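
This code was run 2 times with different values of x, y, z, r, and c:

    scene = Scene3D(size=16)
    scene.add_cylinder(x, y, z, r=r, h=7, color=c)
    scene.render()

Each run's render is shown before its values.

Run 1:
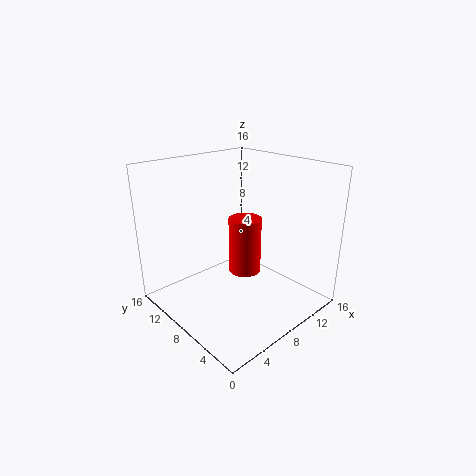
x = 11
y = 10
z = 2
r = 2
c = 'red'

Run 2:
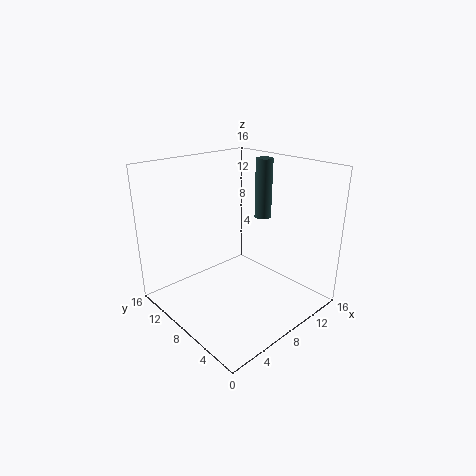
x = 13
y = 9
z = 9
r = 1
c = 'darkslategray'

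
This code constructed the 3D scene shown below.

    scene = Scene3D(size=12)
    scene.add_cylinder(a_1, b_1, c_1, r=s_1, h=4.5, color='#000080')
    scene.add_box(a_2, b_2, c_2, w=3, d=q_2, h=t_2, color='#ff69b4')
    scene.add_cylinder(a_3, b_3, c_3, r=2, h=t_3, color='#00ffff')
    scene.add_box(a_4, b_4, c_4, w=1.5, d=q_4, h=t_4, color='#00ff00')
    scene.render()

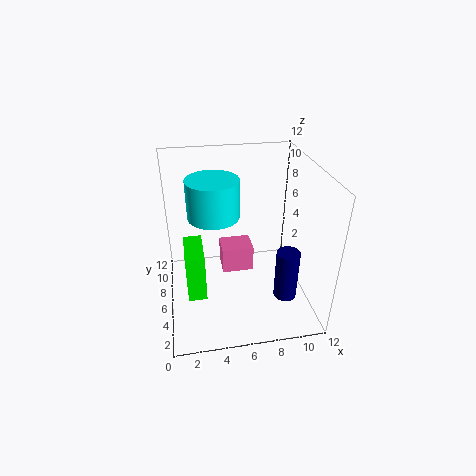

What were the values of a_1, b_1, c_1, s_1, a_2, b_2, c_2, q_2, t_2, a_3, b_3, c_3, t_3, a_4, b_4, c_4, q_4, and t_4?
a_1 = 10; b_1 = 4.5; c_1 = 0.5; s_1 = 1; a_2 = 5; b_2 = 8.5; c_2 = 0.5; q_2 = 2.5; t_2 = 2.5; a_3 = 4; b_3 = 5.5; c_3 = 8.5; t_3 = 3; a_4 = 1.5; b_4 = 3.5; c_4 = 2; q_4 = 3.5; t_4 = 4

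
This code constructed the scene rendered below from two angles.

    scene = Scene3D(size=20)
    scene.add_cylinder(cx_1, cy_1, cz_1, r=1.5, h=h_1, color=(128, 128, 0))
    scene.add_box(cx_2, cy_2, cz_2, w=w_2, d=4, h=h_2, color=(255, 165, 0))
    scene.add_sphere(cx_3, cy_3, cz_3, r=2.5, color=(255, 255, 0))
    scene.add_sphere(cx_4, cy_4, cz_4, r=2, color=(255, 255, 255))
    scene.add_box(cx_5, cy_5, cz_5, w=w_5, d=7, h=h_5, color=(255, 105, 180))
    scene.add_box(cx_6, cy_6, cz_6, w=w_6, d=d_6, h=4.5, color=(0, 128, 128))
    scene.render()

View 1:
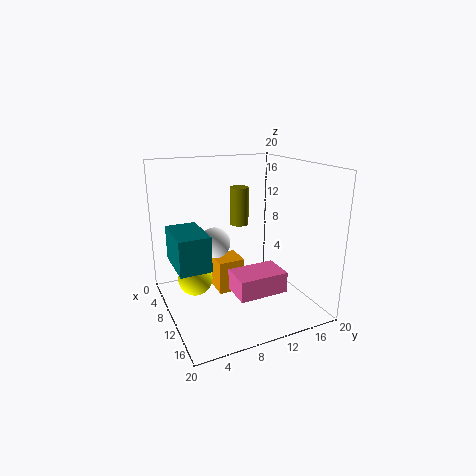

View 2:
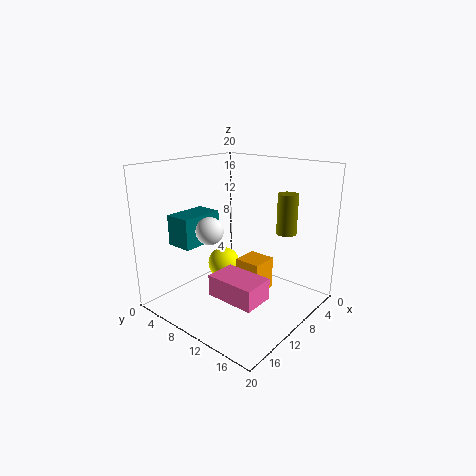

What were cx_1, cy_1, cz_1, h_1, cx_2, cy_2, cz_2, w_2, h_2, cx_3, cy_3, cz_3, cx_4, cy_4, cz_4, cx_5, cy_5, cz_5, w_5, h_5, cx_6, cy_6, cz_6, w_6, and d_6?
cx_1 = 3; cy_1 = 13.5; cz_1 = 9.5; h_1 = 6; cx_2 = 4; cy_2 = 8; cz_2 = 0.5; w_2 = 4; h_2 = 5; cx_3 = 7; cy_3 = 4.5; cz_3 = 3.5; cx_4 = 11.5; cy_4 = 6; cz_4 = 10.5; cx_5 = 10; cy_5 = 8.5; cz_5 = 2.5; w_5 = 4.5; h_5 = 3; cx_6 = 8; cy_6 = 0.5; cz_6 = 8; w_6 = 6.5; d_6 = 4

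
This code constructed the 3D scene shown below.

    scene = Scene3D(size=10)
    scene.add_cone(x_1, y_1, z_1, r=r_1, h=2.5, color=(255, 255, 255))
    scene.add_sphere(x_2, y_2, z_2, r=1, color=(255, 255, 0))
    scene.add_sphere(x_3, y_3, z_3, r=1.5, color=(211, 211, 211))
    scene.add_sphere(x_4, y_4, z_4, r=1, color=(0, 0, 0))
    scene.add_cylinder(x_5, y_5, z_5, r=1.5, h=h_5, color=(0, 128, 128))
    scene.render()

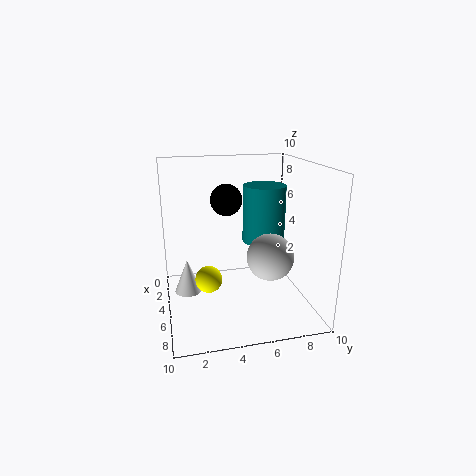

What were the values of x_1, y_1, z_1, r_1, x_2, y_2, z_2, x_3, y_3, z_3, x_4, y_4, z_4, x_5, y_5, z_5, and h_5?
x_1 = 3.5
y_1 = 1.5
z_1 = 0.5
r_1 = 1
x_2 = 4
y_2 = 3
z_2 = 1.5
x_3 = 7.5
y_3 = 6.5
z_3 = 4.5
x_4 = 6
y_4 = 4
z_4 = 8
x_5 = 4.5
y_5 = 7
z_5 = 4.5
h_5 = 4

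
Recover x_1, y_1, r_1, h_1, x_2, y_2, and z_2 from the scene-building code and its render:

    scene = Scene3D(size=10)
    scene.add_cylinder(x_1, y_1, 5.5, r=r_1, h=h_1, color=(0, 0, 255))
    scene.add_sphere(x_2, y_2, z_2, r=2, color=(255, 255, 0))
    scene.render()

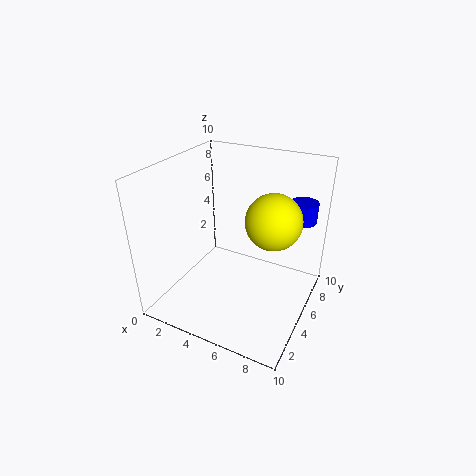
x_1 = 8.5; y_1 = 8.5; r_1 = 1; h_1 = 1.5; x_2 = 7; y_2 = 6.5; z_2 = 6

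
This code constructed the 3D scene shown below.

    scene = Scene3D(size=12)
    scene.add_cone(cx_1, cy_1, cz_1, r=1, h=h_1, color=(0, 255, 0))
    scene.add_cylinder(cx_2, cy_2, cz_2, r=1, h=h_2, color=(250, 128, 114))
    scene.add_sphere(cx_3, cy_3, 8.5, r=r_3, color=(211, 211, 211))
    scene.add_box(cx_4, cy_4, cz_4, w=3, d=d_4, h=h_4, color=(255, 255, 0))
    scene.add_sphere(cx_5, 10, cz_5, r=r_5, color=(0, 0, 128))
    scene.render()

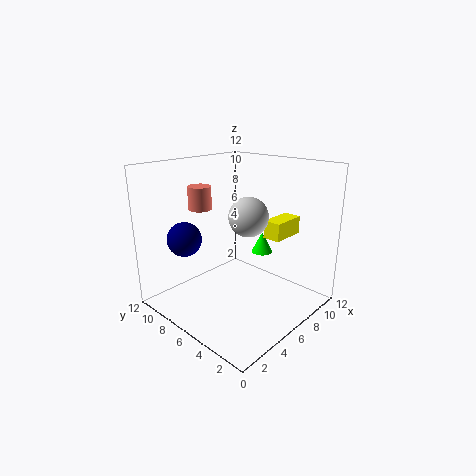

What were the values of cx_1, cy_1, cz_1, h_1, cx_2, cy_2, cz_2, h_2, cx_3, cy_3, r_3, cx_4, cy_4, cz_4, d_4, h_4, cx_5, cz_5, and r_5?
cx_1 = 10.5; cy_1 = 7; cz_1 = 3; h_1 = 2; cx_2 = 5; cy_2 = 9.5; cz_2 = 8; h_2 = 2; cx_3 = 5; cy_3 = 4; r_3 = 1.5; cx_4 = 7.5; cy_4 = 3; cz_4 = 6; d_4 = 1.5; h_4 = 1.5; cx_5 = 3.5; cz_5 = 5.5; r_5 = 1.5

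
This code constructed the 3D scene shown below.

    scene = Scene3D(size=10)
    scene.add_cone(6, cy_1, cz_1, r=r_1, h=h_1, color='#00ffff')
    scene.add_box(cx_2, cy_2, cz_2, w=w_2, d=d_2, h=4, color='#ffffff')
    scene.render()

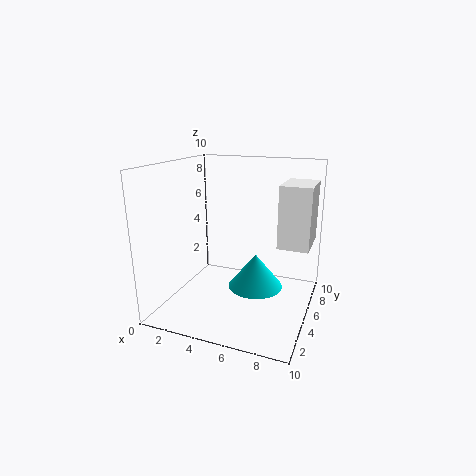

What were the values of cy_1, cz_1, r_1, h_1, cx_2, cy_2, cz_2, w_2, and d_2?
cy_1 = 6
cz_1 = 1
r_1 = 2
h_1 = 2.5
cx_2 = 8
cy_2 = 4
cz_2 = 5
w_2 = 2
d_2 = 3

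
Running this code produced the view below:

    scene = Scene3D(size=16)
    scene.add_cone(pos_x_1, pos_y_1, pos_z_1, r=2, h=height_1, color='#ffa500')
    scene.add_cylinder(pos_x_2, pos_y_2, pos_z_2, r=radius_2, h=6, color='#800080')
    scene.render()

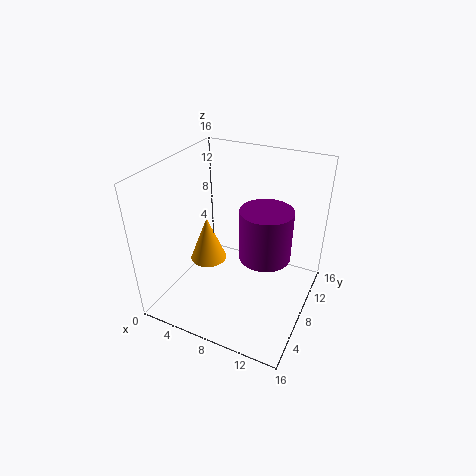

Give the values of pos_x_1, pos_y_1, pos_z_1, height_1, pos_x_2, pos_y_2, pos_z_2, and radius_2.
pos_x_1 = 5, pos_y_1 = 6.5, pos_z_1 = 5.5, height_1 = 5, pos_x_2 = 10.5, pos_y_2 = 10, pos_z_2 = 5, radius_2 = 3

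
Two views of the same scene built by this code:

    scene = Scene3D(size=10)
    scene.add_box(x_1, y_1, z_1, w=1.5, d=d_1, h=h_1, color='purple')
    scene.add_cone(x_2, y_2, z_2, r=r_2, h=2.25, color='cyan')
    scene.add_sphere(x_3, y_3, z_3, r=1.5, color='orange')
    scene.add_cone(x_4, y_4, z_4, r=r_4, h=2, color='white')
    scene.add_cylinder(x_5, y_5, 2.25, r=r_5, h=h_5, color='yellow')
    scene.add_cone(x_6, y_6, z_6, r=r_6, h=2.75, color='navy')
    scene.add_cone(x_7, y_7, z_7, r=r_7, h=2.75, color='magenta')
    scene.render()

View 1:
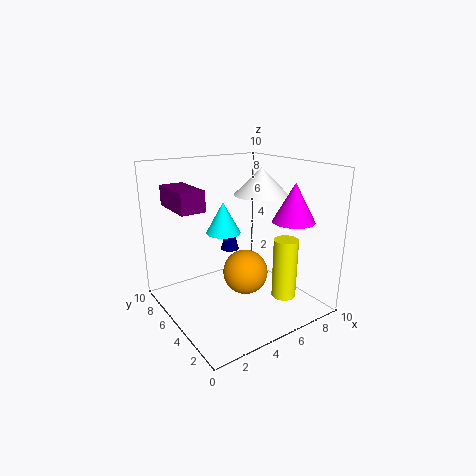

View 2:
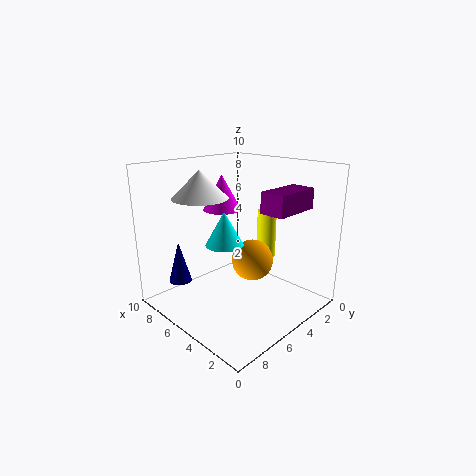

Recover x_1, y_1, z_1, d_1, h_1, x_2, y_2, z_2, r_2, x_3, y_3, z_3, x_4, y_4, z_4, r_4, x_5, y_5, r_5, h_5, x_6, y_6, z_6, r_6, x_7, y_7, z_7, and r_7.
x_1 = 0.25
y_1 = 3.5
z_1 = 7.75
d_1 = 3
h_1 = 1.25
x_2 = 4.75
y_2 = 6.5
z_2 = 5
r_2 = 1.25
x_3 = 4.75
y_3 = 3.75
z_3 = 3
x_4 = 7.75
y_4 = 6
z_4 = 7.5
r_4 = 2
x_5 = 5.75
y_5 = 1
r_5 = 0.75
h_5 = 3.75
x_6 = 6.75
y_6 = 8.75
z_6 = 2.5
r_6 = 0.75
x_7 = 8.5
y_7 = 3.25
z_7 = 6
r_7 = 1.5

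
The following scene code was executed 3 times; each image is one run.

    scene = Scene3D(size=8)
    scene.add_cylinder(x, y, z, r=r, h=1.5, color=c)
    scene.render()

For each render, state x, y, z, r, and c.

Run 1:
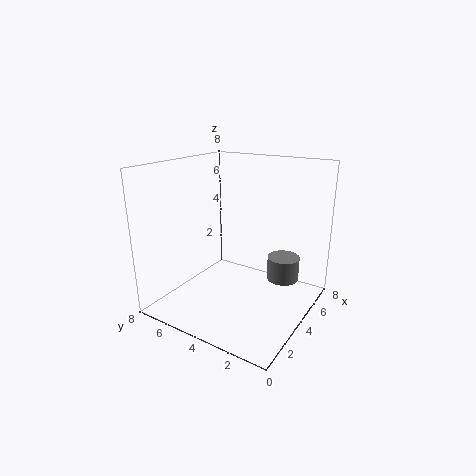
x = 7
y = 2.5
z = 0.5
r = 1
c = 'gray'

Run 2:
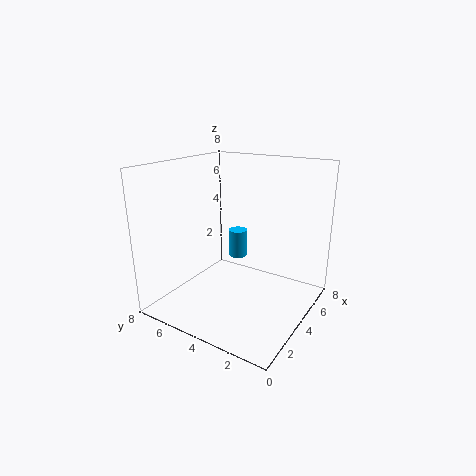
x = 4
y = 4
z = 3
r = 0.5
c = 'deepskyblue'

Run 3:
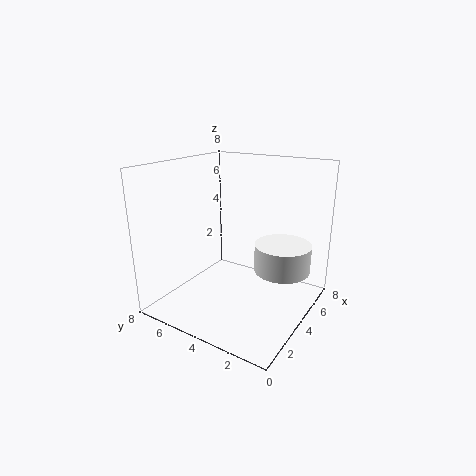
x = 4.5
y = 1.5
z = 2.5
r = 1.5
c = 'white'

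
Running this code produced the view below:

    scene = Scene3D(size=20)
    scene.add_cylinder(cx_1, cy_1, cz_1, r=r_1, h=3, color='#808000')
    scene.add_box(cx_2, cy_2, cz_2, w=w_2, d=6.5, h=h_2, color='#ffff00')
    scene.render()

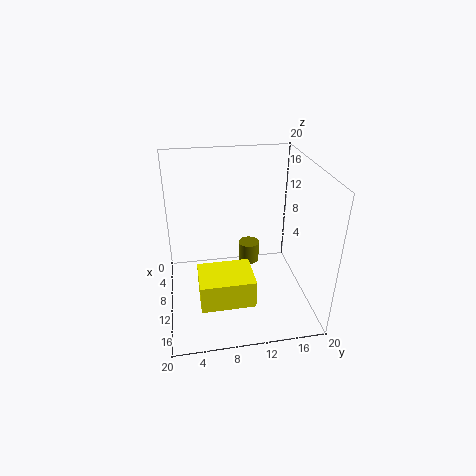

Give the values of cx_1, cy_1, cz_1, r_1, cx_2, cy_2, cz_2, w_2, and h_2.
cx_1 = 8; cy_1 = 12; cz_1 = 5; r_1 = 1.5; cx_2 = 14.5; cy_2 = 4; cz_2 = 6; w_2 = 5; h_2 = 3.5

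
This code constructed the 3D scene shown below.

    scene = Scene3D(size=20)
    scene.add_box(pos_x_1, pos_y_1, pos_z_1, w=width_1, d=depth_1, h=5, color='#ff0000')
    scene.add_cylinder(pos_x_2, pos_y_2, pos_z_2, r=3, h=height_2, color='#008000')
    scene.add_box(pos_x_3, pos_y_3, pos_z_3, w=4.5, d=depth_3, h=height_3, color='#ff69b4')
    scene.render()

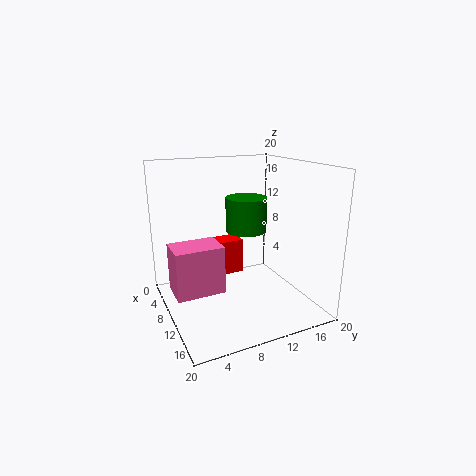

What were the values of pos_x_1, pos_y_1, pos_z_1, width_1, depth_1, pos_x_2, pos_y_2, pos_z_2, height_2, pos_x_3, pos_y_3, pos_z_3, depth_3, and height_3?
pos_x_1 = 5.5, pos_y_1 = 6, pos_z_1 = 4, width_1 = 3, depth_1 = 5.5, pos_x_2 = 7.5, pos_y_2 = 12.5, pos_z_2 = 10, height_2 = 5, pos_x_3 = 8, pos_y_3 = 0.5, pos_z_3 = 3.5, depth_3 = 6.5, height_3 = 6.5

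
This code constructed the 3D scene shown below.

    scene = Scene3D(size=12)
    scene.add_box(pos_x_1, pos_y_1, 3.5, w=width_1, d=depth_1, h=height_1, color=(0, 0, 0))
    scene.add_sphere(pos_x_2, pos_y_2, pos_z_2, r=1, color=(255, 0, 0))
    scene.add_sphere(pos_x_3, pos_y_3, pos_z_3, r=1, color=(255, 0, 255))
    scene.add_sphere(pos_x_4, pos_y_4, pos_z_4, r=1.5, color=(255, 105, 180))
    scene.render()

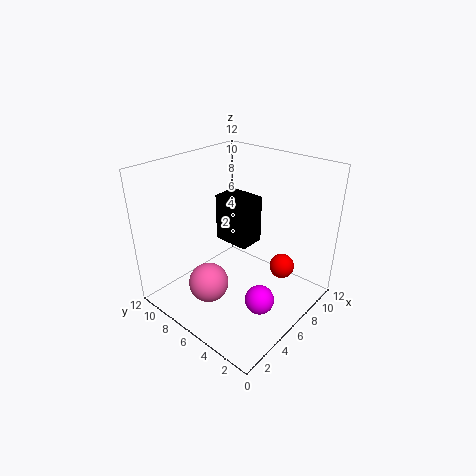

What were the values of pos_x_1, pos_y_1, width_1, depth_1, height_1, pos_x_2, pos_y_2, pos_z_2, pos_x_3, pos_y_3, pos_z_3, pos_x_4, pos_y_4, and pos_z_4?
pos_x_1 = 8
pos_y_1 = 7
width_1 = 2.5
depth_1 = 3.5
height_1 = 4.5
pos_x_2 = 7.5
pos_y_2 = 2.5
pos_z_2 = 4
pos_x_3 = 2.5
pos_y_3 = 1
pos_z_3 = 4.5
pos_x_4 = 2
pos_y_4 = 5.5
pos_z_4 = 4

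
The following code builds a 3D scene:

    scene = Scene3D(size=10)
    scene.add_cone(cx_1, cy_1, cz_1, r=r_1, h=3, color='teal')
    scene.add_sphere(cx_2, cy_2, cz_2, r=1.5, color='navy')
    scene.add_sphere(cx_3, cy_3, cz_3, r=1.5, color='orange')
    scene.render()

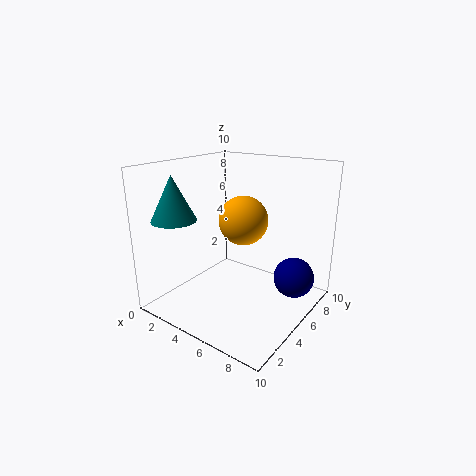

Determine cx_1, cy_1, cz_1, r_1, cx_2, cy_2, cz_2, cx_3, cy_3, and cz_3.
cx_1 = 2, cy_1 = 2, cz_1 = 6.5, r_1 = 1.5, cx_2 = 8, cy_2 = 8, cz_2 = 1.5, cx_3 = 6.5, cy_3 = 3.5, cz_3 = 7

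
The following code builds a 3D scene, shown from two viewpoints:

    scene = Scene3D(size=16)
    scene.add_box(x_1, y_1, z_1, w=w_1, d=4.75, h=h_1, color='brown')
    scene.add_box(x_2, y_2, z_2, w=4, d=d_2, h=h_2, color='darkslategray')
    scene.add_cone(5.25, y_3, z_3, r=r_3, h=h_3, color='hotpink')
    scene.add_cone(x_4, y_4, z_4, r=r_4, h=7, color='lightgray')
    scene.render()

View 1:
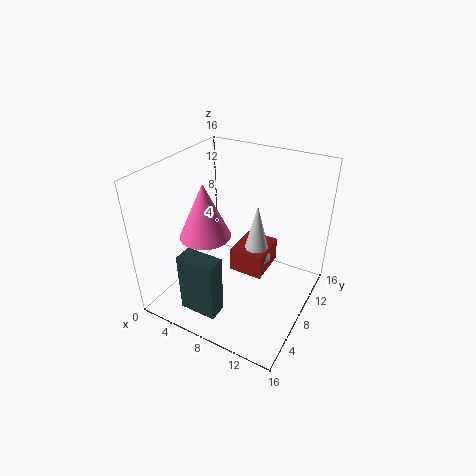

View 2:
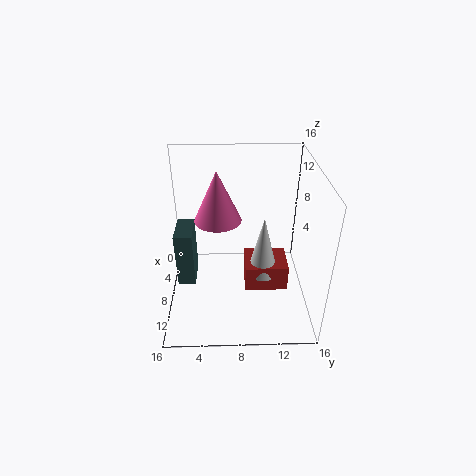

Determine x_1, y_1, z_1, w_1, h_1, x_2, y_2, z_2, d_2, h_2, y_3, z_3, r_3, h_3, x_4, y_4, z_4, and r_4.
x_1 = 6.5
y_1 = 8.75
z_1 = 2.5
w_1 = 4
h_1 = 3
x_2 = 5
y_2 = 1
z_2 = 2.25
d_2 = 2
h_2 = 6.5
y_3 = 5.75
z_3 = 8.75
r_3 = 2.75
h_3 = 6
x_4 = 9
y_4 = 10.75
z_4 = 4
r_4 = 1.75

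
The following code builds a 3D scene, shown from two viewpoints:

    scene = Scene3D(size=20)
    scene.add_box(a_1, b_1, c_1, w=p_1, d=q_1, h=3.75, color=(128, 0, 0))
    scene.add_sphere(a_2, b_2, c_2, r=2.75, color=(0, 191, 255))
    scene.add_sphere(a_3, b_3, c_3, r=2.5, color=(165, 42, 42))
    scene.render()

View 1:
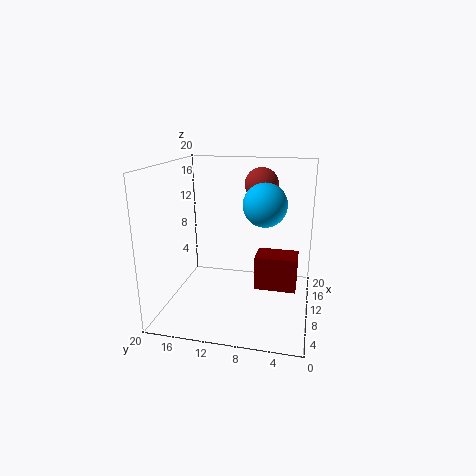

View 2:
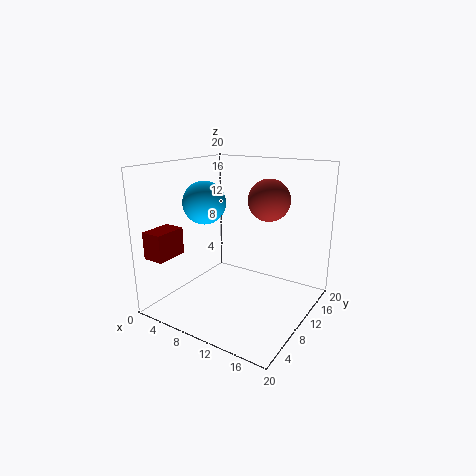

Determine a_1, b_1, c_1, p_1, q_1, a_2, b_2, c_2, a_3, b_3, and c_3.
a_1 = 0.5; b_1 = 1.5; c_1 = 7.75; p_1 = 3; q_1 = 4.5; a_2 = 7.5; b_2 = 6; c_2 = 15.5; a_3 = 15.75; b_3 = 7.75; c_3 = 16.5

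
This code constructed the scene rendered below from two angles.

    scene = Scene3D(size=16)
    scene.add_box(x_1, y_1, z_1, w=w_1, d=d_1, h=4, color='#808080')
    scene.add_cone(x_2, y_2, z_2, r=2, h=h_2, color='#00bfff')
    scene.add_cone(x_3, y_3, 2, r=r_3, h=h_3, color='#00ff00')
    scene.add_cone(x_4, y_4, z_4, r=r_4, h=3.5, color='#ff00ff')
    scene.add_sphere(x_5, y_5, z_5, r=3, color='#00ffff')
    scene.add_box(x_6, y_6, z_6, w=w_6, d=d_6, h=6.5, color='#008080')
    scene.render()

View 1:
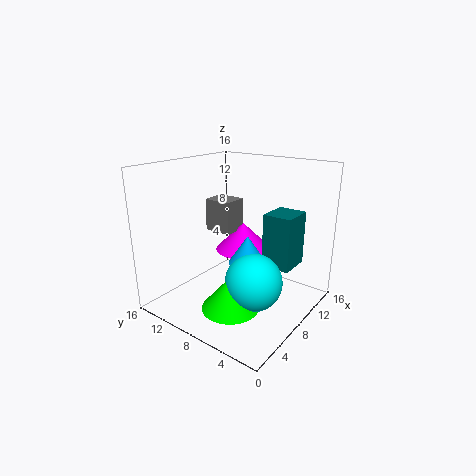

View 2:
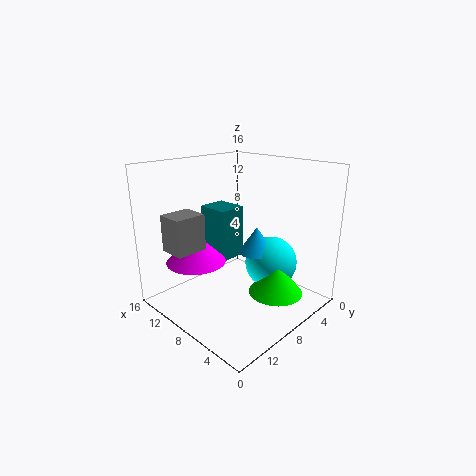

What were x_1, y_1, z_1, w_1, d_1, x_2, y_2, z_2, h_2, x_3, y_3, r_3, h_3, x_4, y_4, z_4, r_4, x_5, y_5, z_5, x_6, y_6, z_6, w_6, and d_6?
x_1 = 10, y_1 = 11, z_1 = 7, w_1 = 3, d_1 = 3.5, x_2 = 7, y_2 = 6, z_2 = 6, h_2 = 3, x_3 = 4, y_3 = 6, r_3 = 3, h_3 = 3.5, x_4 = 12.5, y_4 = 10.5, z_4 = 4.5, r_4 = 3.5, x_5 = 6, y_5 = 4.5, z_5 = 4.5, x_6 = 11.5, y_6 = 3.5, z_6 = 3.5, w_6 = 4, d_6 = 3.5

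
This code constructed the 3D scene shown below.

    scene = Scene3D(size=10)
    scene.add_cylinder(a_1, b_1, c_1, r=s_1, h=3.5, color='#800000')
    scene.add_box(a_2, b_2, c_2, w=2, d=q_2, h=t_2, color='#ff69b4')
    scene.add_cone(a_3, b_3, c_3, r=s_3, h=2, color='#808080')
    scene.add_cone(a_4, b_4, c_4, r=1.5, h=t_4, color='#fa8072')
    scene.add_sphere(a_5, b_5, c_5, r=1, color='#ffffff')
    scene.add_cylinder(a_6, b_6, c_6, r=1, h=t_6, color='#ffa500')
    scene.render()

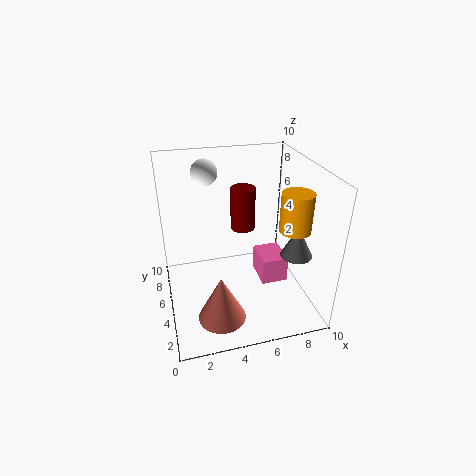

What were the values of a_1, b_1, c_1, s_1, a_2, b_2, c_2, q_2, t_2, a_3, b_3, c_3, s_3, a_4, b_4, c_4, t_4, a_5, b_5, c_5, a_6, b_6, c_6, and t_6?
a_1 = 6.5, b_1 = 9, c_1 = 3.5, s_1 = 1, a_2 = 7, b_2 = 5, c_2 = 0.5, q_2 = 2.5, t_2 = 2, a_3 = 8, b_3 = 2, c_3 = 5, s_3 = 1, a_4 = 3, b_4 = 1.5, c_4 = 1.5, t_4 = 3, a_5 = 3.5, b_5 = 9, c_5 = 8.5, a_6 = 8, b_6 = 2.5, c_6 = 6.5, t_6 = 2.5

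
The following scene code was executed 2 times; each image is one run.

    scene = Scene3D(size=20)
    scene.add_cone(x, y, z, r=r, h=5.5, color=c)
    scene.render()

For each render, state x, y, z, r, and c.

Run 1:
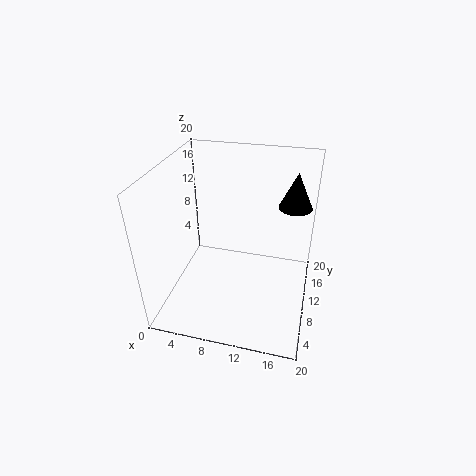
x = 17, y = 17, z = 12, r = 2.5, c = 'black'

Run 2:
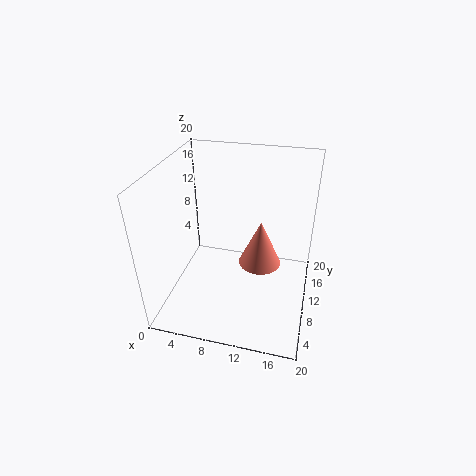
x = 14, y = 5, z = 10.5, r = 2.5, c = 'salmon'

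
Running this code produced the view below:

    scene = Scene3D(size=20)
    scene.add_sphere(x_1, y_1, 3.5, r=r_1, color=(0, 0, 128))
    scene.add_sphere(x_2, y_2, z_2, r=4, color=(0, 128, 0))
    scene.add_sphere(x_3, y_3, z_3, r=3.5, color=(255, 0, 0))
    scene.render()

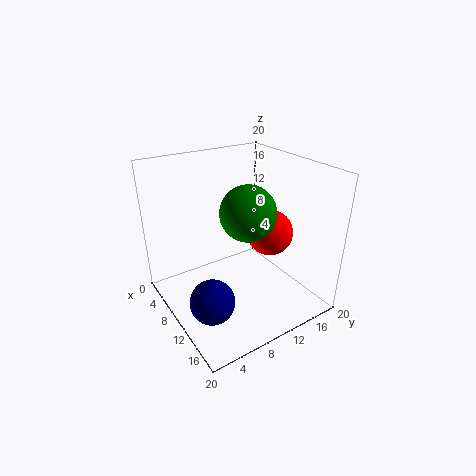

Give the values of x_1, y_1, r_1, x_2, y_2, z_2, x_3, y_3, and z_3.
x_1 = 13
y_1 = 4
r_1 = 3
x_2 = 9.5
y_2 = 12
z_2 = 13
x_3 = 9
y_3 = 16.5
z_3 = 8.5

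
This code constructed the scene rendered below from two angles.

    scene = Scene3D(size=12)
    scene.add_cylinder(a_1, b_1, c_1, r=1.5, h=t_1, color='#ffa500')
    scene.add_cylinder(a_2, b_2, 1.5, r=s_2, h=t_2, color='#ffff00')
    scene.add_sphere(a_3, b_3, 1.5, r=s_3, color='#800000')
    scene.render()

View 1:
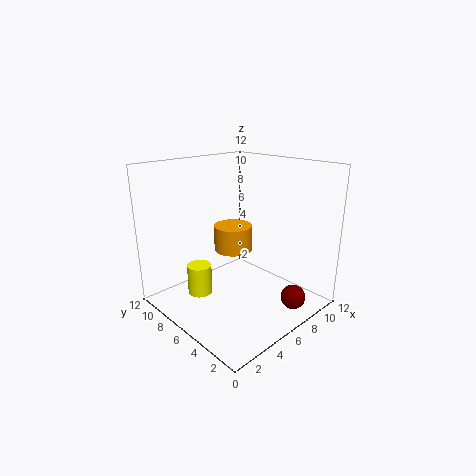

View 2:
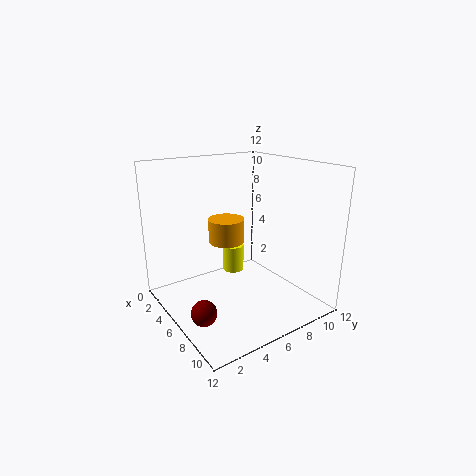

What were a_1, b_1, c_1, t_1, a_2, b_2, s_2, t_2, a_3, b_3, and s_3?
a_1 = 5, b_1 = 5.5, c_1 = 5.5, t_1 = 2, a_2 = 3, b_2 = 7.5, s_2 = 1, t_2 = 2.5, a_3 = 8, b_3 = 1.5, s_3 = 1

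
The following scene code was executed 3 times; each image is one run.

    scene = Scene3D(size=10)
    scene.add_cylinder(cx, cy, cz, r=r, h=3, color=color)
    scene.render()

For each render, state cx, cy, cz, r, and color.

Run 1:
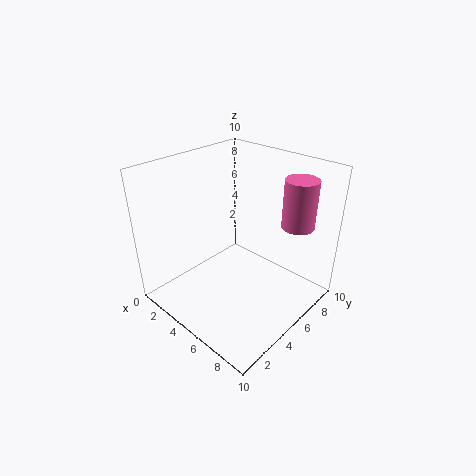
cx = 9; cy = 6; cz = 7; r = 1; color = 'hotpink'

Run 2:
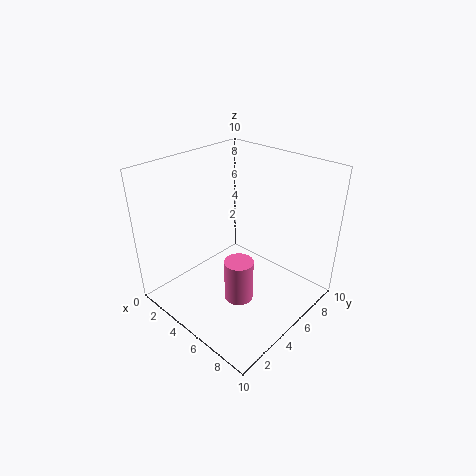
cx = 6; cy = 4; cz = 1; r = 1; color = 'hotpink'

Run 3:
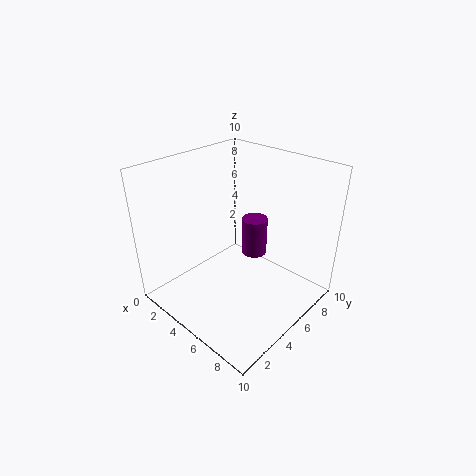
cx = 4; cy = 8; cz = 2; r = 1; color = 'purple'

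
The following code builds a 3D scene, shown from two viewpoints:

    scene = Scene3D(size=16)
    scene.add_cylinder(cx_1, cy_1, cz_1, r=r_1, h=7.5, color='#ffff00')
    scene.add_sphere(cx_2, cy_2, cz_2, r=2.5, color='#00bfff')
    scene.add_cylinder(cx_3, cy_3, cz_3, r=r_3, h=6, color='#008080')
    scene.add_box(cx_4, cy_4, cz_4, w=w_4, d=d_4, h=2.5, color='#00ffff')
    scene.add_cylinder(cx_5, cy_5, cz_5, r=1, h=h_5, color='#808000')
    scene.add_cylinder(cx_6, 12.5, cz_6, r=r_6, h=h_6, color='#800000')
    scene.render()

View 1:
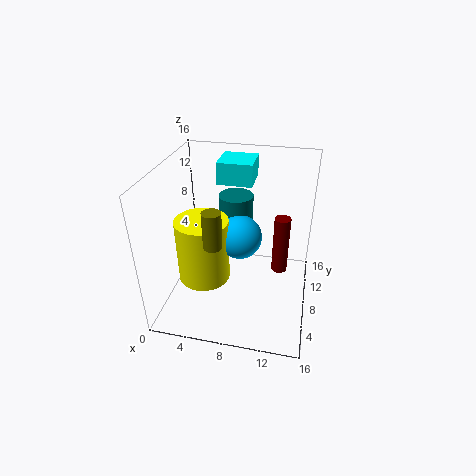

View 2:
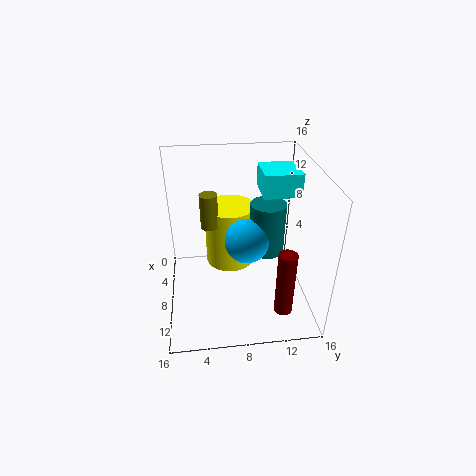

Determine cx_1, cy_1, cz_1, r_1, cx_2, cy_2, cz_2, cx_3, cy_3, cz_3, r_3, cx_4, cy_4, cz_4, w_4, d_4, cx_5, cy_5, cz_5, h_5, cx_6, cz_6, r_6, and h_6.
cx_1 = 4, cy_1 = 7.5, cz_1 = 2.5, r_1 = 3, cx_2 = 8, cy_2 = 9, cz_2 = 7.5, cx_3 = 7, cy_3 = 11.5, cz_3 = 5.5, r_3 = 2, cx_4 = 5, cy_4 = 10.5, cz_4 = 13, w_4 = 4, d_4 = 4, cx_5 = 6, cy_5 = 5, cz_5 = 8.5, h_5 = 4, cx_6 = 12.5, cz_6 = 1, r_6 = 1, h_6 = 7.5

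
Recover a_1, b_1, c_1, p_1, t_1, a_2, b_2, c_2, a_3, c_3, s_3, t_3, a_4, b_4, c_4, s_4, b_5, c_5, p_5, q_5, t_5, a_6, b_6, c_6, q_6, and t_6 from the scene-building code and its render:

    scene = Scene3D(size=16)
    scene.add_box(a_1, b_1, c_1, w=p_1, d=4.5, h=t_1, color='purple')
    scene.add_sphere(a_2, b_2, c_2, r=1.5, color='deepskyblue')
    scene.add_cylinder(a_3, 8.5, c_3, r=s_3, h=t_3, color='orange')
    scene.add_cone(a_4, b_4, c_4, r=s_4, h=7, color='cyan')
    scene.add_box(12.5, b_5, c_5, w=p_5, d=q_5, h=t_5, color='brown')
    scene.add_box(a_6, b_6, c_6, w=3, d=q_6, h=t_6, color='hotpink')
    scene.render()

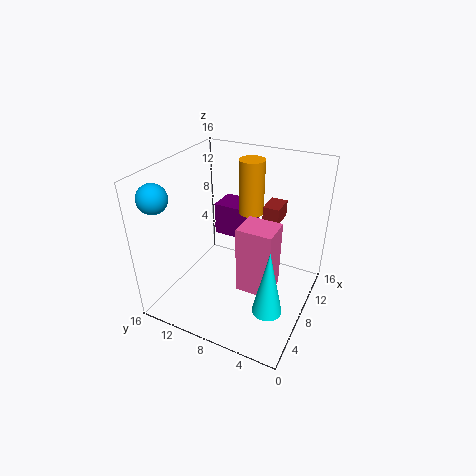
a_1 = 11.5, b_1 = 8.5, c_1 = 5.5, p_1 = 3.5, t_1 = 4, a_2 = 2, b_2 = 14, c_2 = 14, a_3 = 12.5, c_3 = 9, s_3 = 1.5, t_3 = 6.5, a_4 = 3.5, b_4 = 2.5, c_4 = 3.5, s_4 = 1.5, b_5 = 5, c_5 = 8, p_5 = 3, q_5 = 2, t_5 = 2, a_6 = 3.5, b_6 = 2.5, c_6 = 5, q_6 = 3.5, t_6 = 7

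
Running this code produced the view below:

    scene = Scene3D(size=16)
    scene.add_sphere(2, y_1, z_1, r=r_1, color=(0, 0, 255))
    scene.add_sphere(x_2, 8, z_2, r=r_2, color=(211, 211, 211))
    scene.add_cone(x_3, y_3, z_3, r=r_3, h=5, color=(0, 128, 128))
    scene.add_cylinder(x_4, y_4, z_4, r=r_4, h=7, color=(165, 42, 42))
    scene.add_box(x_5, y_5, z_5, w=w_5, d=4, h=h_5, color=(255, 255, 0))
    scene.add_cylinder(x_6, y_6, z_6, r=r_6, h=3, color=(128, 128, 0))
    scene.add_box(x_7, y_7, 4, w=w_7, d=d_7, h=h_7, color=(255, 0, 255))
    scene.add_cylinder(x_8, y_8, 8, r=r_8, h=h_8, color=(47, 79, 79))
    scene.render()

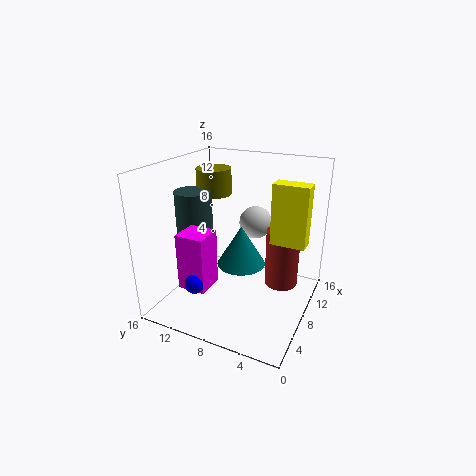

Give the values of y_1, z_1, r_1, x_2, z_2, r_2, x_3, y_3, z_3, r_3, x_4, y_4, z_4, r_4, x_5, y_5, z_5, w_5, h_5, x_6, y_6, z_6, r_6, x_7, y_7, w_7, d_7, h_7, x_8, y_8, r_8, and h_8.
y_1 = 10; z_1 = 5; r_1 = 1; x_2 = 13; z_2 = 8; r_2 = 2; x_3 = 11; y_3 = 9; z_3 = 3; r_3 = 3; x_4 = 12; y_4 = 4; z_4 = 1; r_4 = 2; x_5 = 10; y_5 = 1; z_5 = 7; w_5 = 2; h_5 = 7; x_6 = 10; y_6 = 12; z_6 = 12; r_6 = 2; x_7 = 2; y_7 = 9; w_7 = 3; d_7 = 3; h_7 = 6; x_8 = 7; y_8 = 13; r_8 = 2; h_8 = 5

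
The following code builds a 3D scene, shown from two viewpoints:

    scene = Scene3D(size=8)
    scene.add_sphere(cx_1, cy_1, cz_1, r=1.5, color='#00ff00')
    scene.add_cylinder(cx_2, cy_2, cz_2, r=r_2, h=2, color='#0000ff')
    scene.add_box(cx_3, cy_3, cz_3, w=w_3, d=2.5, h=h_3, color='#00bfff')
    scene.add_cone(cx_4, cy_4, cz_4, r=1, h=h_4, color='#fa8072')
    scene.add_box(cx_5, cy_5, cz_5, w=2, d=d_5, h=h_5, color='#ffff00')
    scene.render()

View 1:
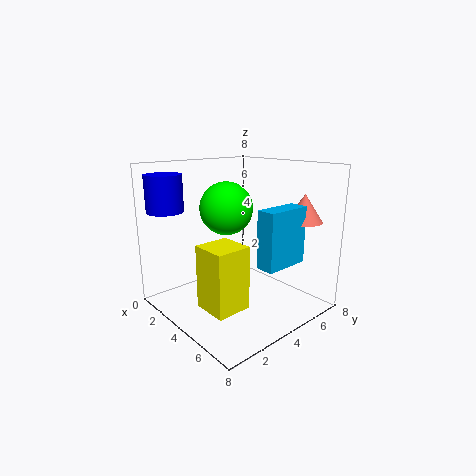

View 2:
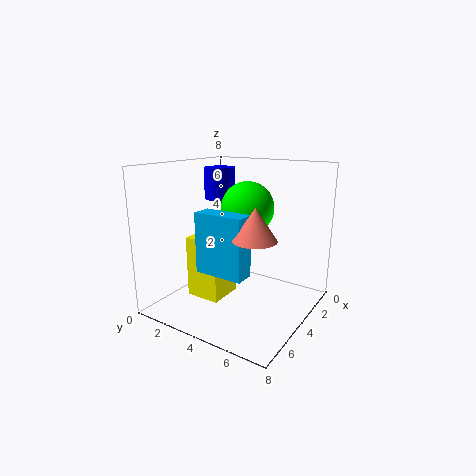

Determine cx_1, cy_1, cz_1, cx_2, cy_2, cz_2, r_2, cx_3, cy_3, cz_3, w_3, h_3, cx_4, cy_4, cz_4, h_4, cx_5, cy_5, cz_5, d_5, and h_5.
cx_1 = 3
cy_1 = 4
cz_1 = 5.5
cx_2 = 1.5
cy_2 = 1
cz_2 = 5.5
r_2 = 1
cx_3 = 6
cy_3 = 3.5
cz_3 = 3
w_3 = 1
h_3 = 3
cx_4 = 6.5
cy_4 = 6.5
cz_4 = 5
h_4 = 1.5
cx_5 = 3.5
cy_5 = 1.5
cz_5 = 0.5
d_5 = 2
h_5 = 3.5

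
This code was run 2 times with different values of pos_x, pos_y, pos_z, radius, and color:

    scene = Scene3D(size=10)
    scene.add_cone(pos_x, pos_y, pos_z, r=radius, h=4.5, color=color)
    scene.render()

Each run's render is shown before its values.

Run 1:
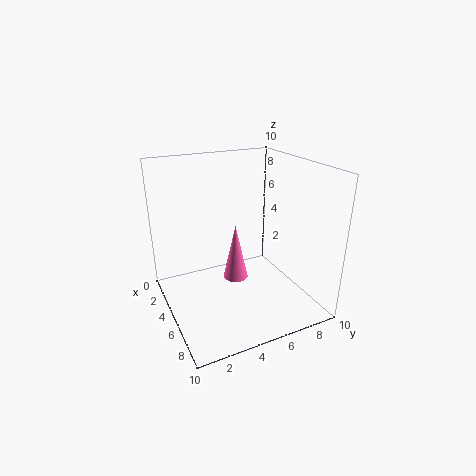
pos_x = 2.5
pos_y = 6
pos_z = 0.25
radius = 1
color = 'hotpink'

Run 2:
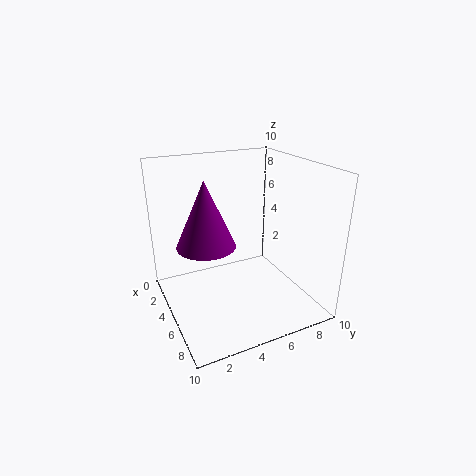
pos_x = 4.75
pos_y = 2.75
pos_z = 4.75
radius = 2
color = 'purple'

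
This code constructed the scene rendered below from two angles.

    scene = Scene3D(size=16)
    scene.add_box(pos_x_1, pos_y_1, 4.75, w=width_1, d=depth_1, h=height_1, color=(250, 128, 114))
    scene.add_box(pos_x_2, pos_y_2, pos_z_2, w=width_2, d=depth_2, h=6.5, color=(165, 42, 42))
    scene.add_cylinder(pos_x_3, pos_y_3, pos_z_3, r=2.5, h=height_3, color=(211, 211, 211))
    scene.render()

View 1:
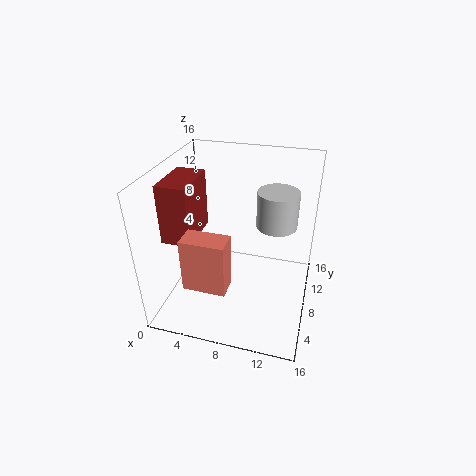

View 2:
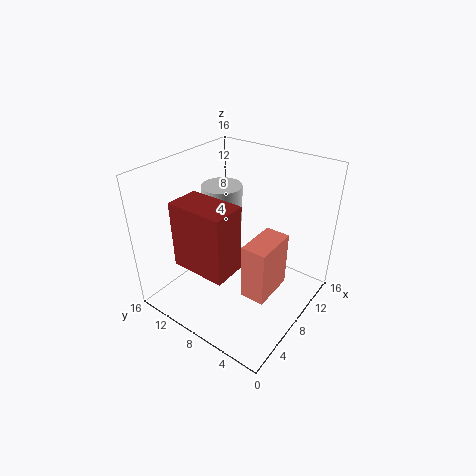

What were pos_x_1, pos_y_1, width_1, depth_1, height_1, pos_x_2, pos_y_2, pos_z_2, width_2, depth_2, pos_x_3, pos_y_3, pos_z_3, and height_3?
pos_x_1 = 3.75
pos_y_1 = 2
width_1 = 4.5
depth_1 = 2.5
height_1 = 5.75
pos_x_2 = 0.5
pos_y_2 = 4.5
pos_z_2 = 8.25
width_2 = 3.25
depth_2 = 5.5
pos_x_3 = 11.5
pos_y_3 = 13
pos_z_3 = 7.25
height_3 = 4.5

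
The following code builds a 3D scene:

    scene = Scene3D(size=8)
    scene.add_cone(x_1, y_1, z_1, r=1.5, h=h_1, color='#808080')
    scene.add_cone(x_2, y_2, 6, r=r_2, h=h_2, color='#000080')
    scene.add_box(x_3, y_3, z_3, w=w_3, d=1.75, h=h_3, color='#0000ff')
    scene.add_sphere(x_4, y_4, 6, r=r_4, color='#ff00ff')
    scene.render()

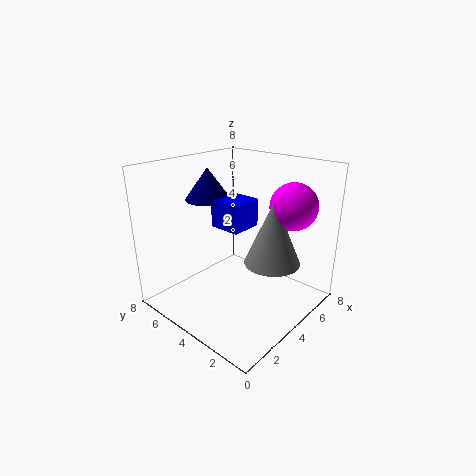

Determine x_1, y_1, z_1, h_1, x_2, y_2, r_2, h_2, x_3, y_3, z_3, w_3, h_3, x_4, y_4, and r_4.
x_1 = 4.5
y_1 = 2
z_1 = 3
h_1 = 3.5
x_2 = 3.5
y_2 = 5.75
r_2 = 1.25
h_2 = 1.75
x_3 = 3
y_3 = 3.25
z_3 = 4.75
w_3 = 1.75
h_3 = 1.5
x_4 = 5.5
y_4 = 1.5
r_4 = 1.25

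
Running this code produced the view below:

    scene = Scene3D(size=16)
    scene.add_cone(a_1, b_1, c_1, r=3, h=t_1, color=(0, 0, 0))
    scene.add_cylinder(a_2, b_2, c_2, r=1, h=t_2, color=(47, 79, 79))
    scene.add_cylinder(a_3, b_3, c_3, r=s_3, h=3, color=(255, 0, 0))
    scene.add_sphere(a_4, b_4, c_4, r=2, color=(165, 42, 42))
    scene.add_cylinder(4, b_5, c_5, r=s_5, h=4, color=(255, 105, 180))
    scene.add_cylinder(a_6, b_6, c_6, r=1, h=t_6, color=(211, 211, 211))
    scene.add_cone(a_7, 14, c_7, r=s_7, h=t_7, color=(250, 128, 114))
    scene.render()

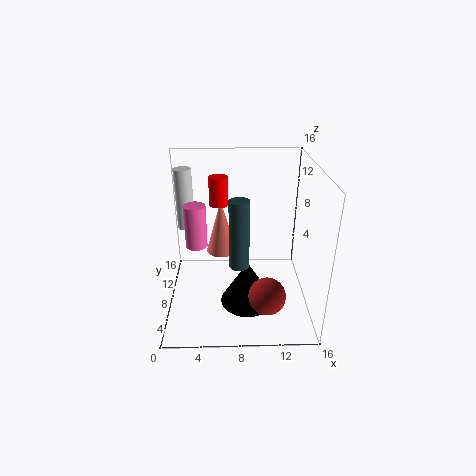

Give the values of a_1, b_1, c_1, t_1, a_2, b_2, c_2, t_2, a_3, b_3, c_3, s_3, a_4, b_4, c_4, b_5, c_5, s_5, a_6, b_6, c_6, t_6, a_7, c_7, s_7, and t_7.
a_1 = 9
b_1 = 6
c_1 = 1
t_1 = 5
a_2 = 8
b_2 = 4
c_2 = 7
t_2 = 7
a_3 = 6
b_3 = 8
c_3 = 12
s_3 = 1
a_4 = 11
b_4 = 4
c_4 = 3
b_5 = 3
c_5 = 10
s_5 = 1
a_6 = 2
b_6 = 11
c_6 = 8
t_6 = 7
a_7 = 6
c_7 = 3
s_7 = 2
t_7 = 7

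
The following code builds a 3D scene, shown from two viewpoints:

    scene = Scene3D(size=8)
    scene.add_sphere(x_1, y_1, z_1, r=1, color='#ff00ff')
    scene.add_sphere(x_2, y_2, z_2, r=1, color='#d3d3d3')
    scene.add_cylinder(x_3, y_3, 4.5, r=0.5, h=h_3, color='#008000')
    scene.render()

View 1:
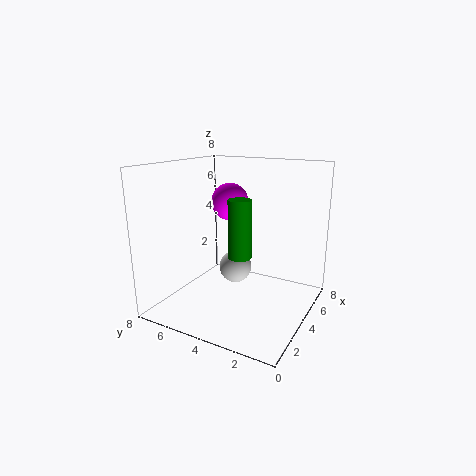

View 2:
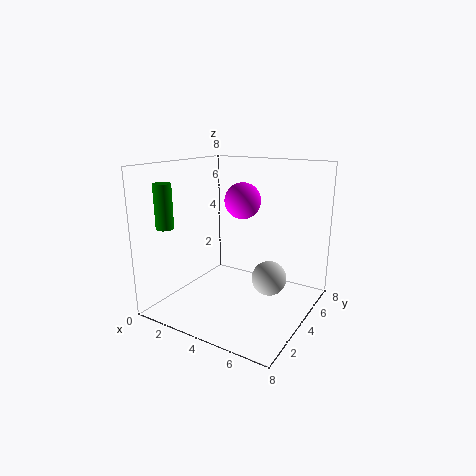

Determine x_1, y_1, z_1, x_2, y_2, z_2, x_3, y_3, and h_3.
x_1 = 4; y_1 = 4.5; z_1 = 6; x_2 = 5.5; y_2 = 5; z_2 = 1.5; x_3 = 0.5; y_3 = 2; h_3 = 2.5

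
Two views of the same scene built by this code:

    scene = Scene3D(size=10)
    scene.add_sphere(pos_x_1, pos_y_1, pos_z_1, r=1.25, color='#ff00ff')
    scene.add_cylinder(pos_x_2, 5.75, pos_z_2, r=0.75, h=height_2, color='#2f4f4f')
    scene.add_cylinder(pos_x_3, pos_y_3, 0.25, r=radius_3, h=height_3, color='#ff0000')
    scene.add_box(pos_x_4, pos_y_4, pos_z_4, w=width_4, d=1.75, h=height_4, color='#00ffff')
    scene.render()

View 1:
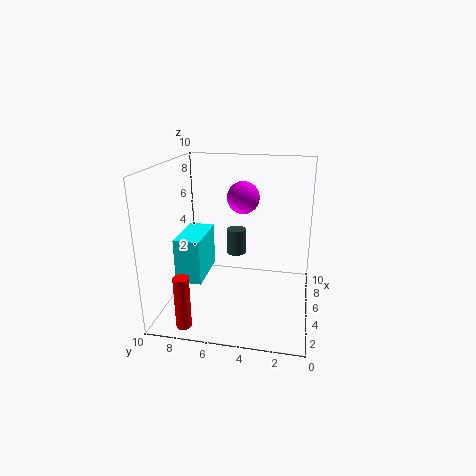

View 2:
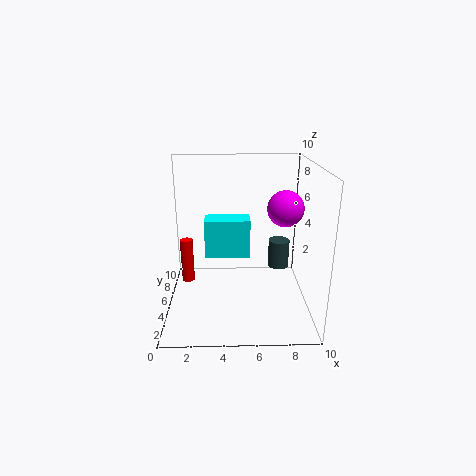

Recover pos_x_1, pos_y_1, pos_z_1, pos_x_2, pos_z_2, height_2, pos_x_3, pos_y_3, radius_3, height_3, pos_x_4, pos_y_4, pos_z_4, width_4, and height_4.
pos_x_1 = 8.25
pos_y_1 = 5.25
pos_z_1 = 7
pos_x_2 = 8
pos_z_2 = 2.5
height_2 = 2
pos_x_3 = 1
pos_y_3 = 7.75
radius_3 = 0.5
height_3 = 3.5
pos_x_4 = 2.5
pos_y_4 = 7
pos_z_4 = 2.5
width_4 = 3.5
height_4 = 3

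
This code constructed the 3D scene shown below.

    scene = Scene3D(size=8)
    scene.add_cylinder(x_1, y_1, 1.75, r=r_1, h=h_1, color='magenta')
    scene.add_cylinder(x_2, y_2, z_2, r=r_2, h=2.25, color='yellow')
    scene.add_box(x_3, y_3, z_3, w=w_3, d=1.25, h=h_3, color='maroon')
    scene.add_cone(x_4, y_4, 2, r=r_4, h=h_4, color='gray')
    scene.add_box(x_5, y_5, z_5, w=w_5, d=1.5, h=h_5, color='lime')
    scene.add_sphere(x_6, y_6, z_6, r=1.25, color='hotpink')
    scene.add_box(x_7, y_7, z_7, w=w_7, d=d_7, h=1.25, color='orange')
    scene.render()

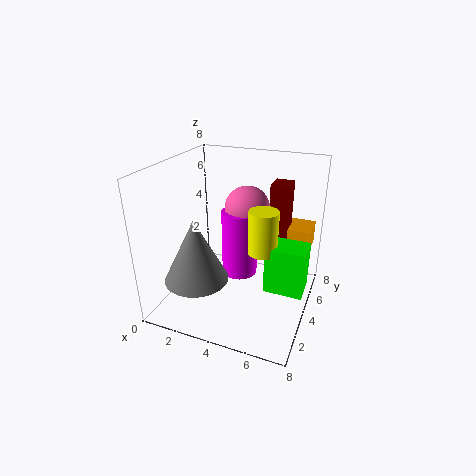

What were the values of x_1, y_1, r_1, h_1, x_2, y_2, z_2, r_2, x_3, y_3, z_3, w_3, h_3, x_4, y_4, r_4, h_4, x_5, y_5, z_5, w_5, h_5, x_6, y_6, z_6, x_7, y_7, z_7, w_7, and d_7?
x_1 = 4; y_1 = 4.25; r_1 = 1; h_1 = 3.75; x_2 = 5.75; y_2 = 3; z_2 = 4; r_2 = 0.75; x_3 = 5.5; y_3 = 4.75; z_3 = 3.75; w_3 = 1; h_3 = 3.25; x_4 = 2.25; y_4 = 2.25; r_4 = 1.75; h_4 = 3.5; x_5 = 6; y_5 = 2.5; z_5 = 2; w_5 = 2; h_5 = 2.5; x_6 = 4.25; y_6 = 4.75; z_6 = 5.5; x_7 = 5.75; y_7 = 5; z_7 = 3.25; w_7 = 2; d_7 = 1.75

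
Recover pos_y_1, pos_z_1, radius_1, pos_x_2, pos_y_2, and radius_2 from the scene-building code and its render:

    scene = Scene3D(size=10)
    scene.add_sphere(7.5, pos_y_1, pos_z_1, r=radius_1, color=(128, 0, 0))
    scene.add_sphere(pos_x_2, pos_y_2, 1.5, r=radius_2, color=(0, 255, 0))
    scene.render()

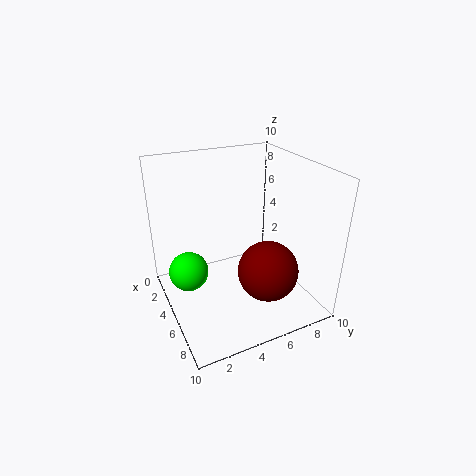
pos_y_1 = 6, pos_z_1 = 3.5, radius_1 = 2, pos_x_2 = 2.5, pos_y_2 = 2, radius_2 = 1.5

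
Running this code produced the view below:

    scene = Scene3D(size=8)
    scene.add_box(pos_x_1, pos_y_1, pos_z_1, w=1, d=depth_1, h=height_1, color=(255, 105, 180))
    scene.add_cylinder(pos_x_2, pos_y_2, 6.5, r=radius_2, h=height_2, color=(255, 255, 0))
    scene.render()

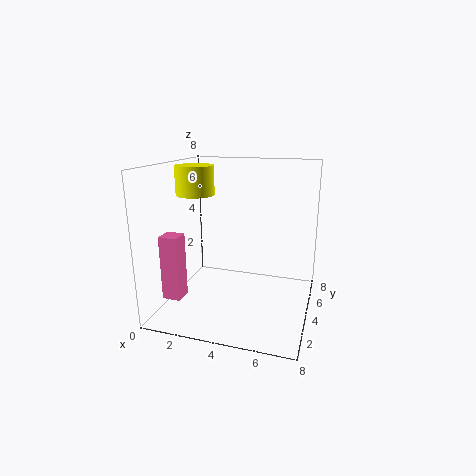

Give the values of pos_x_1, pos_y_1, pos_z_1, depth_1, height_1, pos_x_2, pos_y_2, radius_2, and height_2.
pos_x_1 = 0.5
pos_y_1 = 1.5
pos_z_1 = 1
depth_1 = 1
height_1 = 3.5
pos_x_2 = 2
pos_y_2 = 3
radius_2 = 1
height_2 = 1.5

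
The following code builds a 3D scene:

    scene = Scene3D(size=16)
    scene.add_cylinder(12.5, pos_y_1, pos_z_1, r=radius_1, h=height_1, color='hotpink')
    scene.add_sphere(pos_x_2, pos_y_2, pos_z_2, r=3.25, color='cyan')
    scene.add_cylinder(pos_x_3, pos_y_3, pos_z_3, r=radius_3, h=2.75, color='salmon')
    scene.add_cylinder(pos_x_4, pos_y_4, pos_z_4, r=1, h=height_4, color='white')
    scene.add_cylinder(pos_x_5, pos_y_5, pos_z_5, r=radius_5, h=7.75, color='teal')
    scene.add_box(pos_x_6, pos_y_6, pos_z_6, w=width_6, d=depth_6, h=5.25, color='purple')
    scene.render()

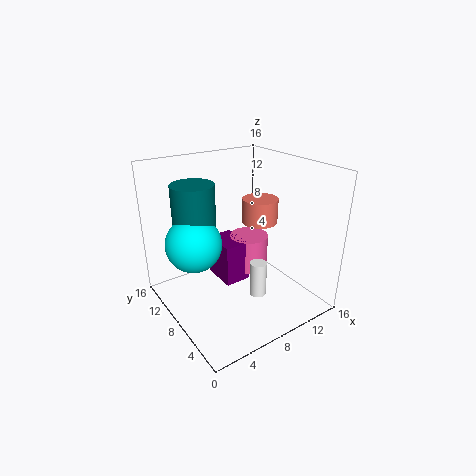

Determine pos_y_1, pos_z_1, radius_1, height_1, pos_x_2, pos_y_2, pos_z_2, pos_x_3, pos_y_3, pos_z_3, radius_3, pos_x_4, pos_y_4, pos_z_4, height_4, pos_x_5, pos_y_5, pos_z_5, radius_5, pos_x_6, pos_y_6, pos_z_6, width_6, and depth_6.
pos_y_1 = 12, pos_z_1 = 1, radius_1 = 2.5, height_1 = 4.5, pos_x_2 = 4.25, pos_y_2 = 11.5, pos_z_2 = 6.75, pos_x_3 = 11, pos_y_3 = 8, pos_z_3 = 9.25, radius_3 = 2, pos_x_4 = 10.25, pos_y_4 = 7, pos_z_4 = 0.25, height_4 = 4.25, pos_x_5 = 5, pos_y_5 = 12.5, pos_z_5 = 5.75, radius_5 = 2.5, pos_x_6 = 8, pos_y_6 = 10.25, pos_z_6 = 0.25, width_6 = 3.25, depth_6 = 4.5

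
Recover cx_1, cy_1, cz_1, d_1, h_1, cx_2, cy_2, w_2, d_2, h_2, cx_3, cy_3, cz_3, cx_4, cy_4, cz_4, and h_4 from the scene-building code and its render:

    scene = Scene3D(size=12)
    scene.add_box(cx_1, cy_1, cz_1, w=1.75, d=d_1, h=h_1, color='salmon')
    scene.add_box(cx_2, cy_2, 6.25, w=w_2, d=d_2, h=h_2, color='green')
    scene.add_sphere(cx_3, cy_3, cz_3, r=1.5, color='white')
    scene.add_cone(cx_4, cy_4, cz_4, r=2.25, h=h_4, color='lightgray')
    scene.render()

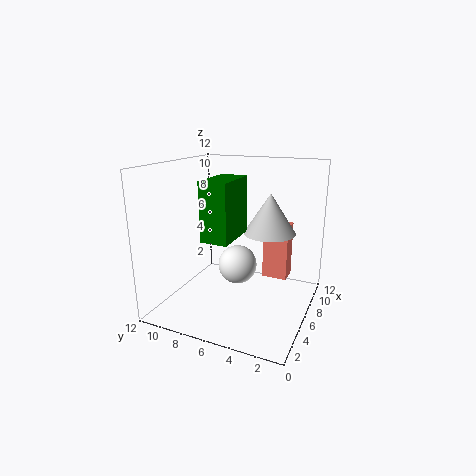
cx_1 = 8.75; cy_1 = 2.5; cz_1 = 1.5; d_1 = 2.25; h_1 = 5; cx_2 = 3.25; cy_2 = 5.75; w_2 = 4; d_2 = 2.25; h_2 = 4.75; cx_3 = 4.25; cy_3 = 5.25; cz_3 = 4.5; cx_4 = 8.25; cy_4 = 4; cz_4 = 6; h_4 = 3.5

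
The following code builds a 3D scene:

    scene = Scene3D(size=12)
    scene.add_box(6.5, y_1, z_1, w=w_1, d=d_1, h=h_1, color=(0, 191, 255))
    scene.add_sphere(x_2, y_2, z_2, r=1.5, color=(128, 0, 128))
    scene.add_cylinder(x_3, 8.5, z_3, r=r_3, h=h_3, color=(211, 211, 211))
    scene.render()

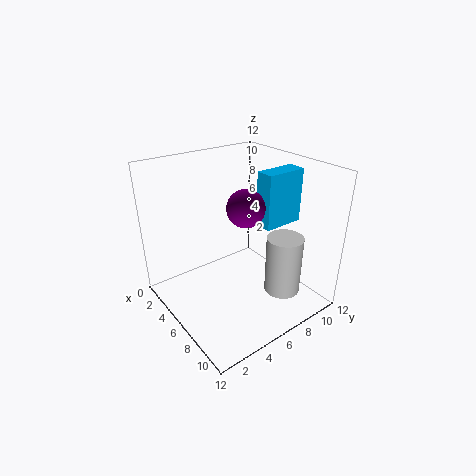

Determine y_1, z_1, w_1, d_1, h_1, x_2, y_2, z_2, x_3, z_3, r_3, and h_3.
y_1 = 7.5, z_1 = 7, w_1 = 1.5, d_1 = 3.5, h_1 = 4.5, x_2 = 7, y_2 = 6, z_2 = 9, x_3 = 9, z_3 = 1.5, r_3 = 1.5, h_3 = 5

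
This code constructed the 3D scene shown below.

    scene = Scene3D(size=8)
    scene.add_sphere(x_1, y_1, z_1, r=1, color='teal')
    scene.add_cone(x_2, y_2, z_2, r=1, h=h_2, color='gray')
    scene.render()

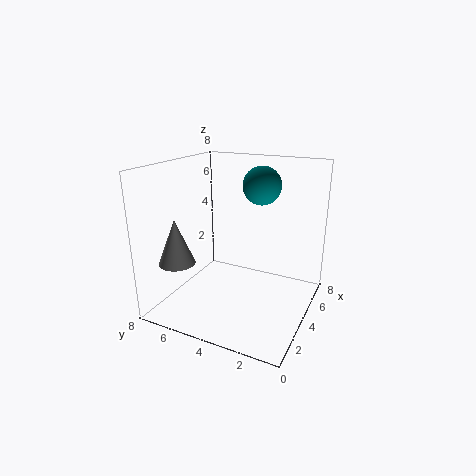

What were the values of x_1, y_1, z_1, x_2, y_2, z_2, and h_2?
x_1 = 4.25
y_1 = 2.75
z_1 = 7
x_2 = 2
y_2 = 6.75
z_2 = 2.75
h_2 = 2.5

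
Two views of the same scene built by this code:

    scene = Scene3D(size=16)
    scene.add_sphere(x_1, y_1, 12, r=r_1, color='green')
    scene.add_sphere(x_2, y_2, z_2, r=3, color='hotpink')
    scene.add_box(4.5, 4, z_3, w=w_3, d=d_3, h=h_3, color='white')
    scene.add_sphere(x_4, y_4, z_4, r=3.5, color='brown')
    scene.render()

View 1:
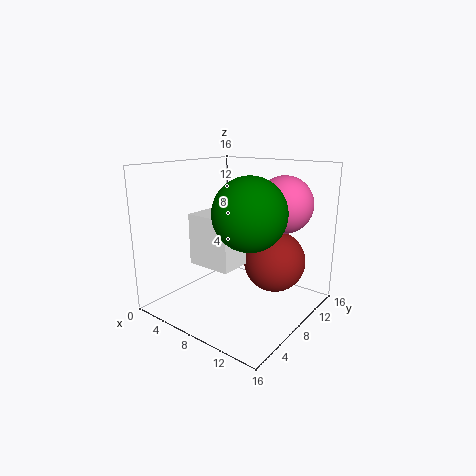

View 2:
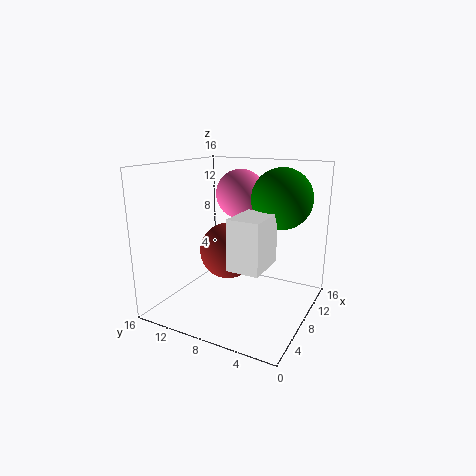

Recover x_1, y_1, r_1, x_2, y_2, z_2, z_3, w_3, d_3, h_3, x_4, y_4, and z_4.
x_1 = 12, y_1 = 4.5, r_1 = 3.5, x_2 = 12.5, y_2 = 10, z_2 = 12, z_3 = 5.5, w_3 = 5, d_3 = 3.5, h_3 = 5.5, x_4 = 11, y_4 = 11, z_4 = 5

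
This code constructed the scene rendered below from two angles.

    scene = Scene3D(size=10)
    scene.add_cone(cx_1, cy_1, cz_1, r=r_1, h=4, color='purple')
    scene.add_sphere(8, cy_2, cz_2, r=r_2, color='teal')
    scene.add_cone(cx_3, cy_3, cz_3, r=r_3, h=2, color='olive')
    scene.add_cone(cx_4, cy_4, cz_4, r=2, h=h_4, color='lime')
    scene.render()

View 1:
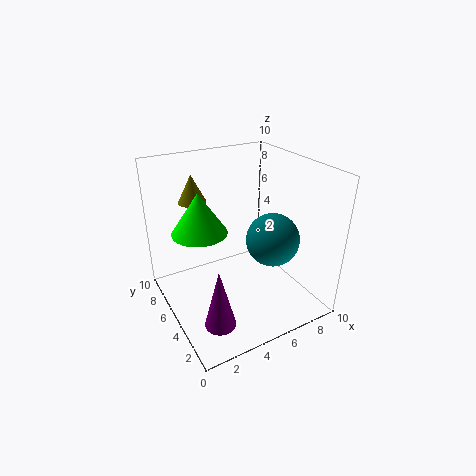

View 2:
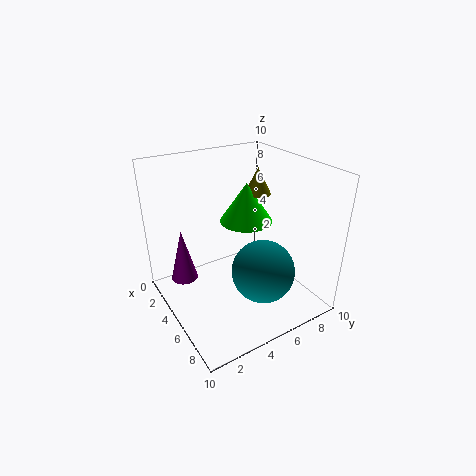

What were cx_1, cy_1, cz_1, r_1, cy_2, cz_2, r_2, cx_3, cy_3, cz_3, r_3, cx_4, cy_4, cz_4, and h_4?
cx_1 = 2
cy_1 = 2
cz_1 = 1
r_1 = 1
cy_2 = 5
cz_2 = 4
r_2 = 2
cx_3 = 3
cy_3 = 8
cz_3 = 7
r_3 = 1
cx_4 = 3
cy_4 = 7
cz_4 = 5
h_4 = 3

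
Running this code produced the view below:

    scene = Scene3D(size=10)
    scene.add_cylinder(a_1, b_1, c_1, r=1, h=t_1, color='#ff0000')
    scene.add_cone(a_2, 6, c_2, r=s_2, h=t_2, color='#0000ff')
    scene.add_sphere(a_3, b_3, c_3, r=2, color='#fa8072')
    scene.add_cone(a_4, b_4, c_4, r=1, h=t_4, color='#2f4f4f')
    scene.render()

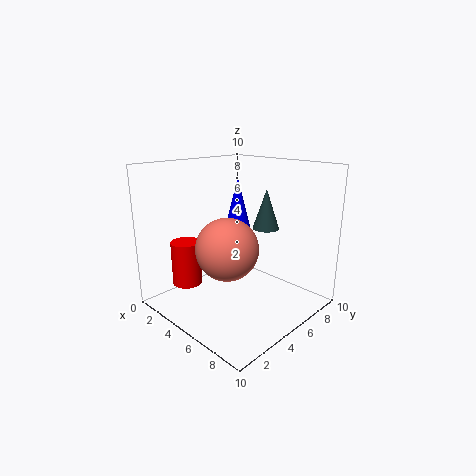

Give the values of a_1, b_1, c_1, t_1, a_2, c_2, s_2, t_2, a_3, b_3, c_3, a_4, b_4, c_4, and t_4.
a_1 = 3; b_1 = 2; c_1 = 2; t_1 = 3; a_2 = 4; c_2 = 5; s_2 = 1; t_2 = 4; a_3 = 6; b_3 = 3; c_3 = 5; a_4 = 5; b_4 = 8; c_4 = 5; t_4 = 3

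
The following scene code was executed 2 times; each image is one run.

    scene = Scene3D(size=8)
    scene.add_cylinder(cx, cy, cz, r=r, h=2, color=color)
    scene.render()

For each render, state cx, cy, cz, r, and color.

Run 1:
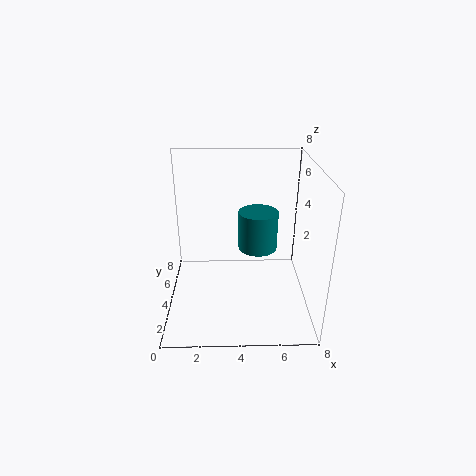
cx = 5; cy = 3; cz = 4; r = 1; color = 'teal'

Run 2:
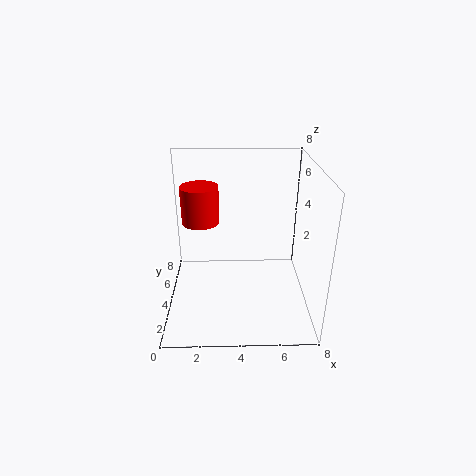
cx = 2; cy = 4; cz = 5; r = 1; color = 'red'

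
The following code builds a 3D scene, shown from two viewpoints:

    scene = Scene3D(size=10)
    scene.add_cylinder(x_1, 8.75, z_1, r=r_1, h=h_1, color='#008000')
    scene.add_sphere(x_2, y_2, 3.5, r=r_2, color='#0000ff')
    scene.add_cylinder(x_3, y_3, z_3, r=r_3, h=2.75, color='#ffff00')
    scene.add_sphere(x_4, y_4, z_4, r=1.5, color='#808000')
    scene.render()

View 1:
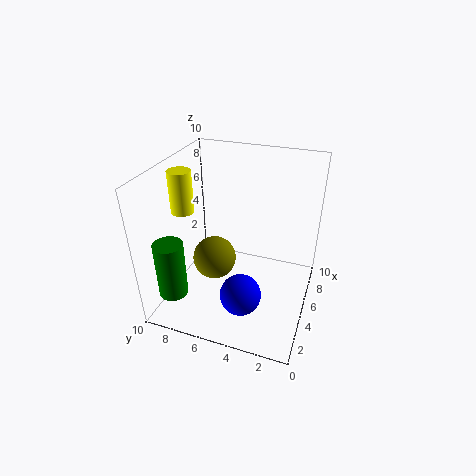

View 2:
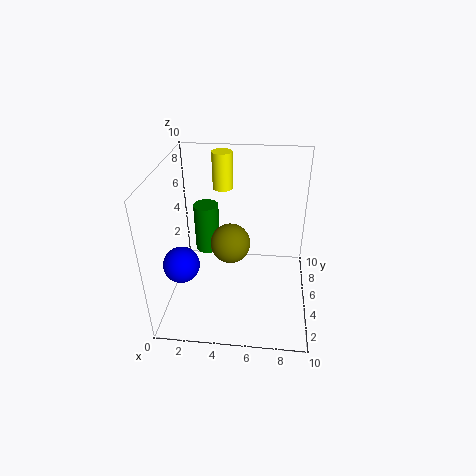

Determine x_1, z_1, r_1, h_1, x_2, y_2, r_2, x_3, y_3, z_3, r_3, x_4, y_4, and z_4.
x_1 = 2; z_1 = 1.5; r_1 = 1; h_1 = 4; x_2 = 1.25; y_2 = 3.5; r_2 = 1.25; x_3 = 3.5; y_3 = 8.25; z_3 = 7.25; r_3 = 0.75; x_4 = 4.25; y_4 = 6.5; z_4 = 3.5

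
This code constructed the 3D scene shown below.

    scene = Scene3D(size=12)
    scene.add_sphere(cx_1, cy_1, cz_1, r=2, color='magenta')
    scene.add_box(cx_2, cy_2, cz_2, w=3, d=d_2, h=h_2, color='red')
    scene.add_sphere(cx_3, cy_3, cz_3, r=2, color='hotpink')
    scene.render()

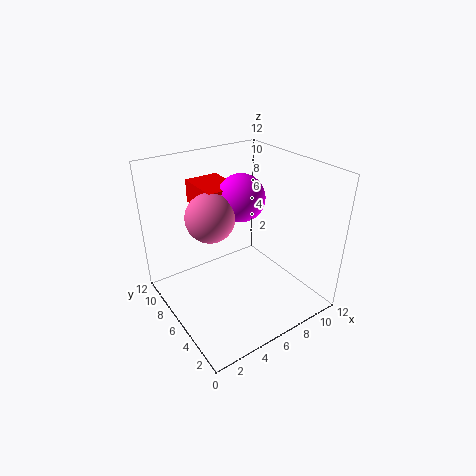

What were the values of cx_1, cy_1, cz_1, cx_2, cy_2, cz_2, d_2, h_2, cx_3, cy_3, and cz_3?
cx_1 = 7; cy_1 = 7; cz_1 = 9; cx_2 = 4; cy_2 = 7; cz_2 = 8; d_2 = 4; h_2 = 2; cx_3 = 4; cy_3 = 7; cz_3 = 8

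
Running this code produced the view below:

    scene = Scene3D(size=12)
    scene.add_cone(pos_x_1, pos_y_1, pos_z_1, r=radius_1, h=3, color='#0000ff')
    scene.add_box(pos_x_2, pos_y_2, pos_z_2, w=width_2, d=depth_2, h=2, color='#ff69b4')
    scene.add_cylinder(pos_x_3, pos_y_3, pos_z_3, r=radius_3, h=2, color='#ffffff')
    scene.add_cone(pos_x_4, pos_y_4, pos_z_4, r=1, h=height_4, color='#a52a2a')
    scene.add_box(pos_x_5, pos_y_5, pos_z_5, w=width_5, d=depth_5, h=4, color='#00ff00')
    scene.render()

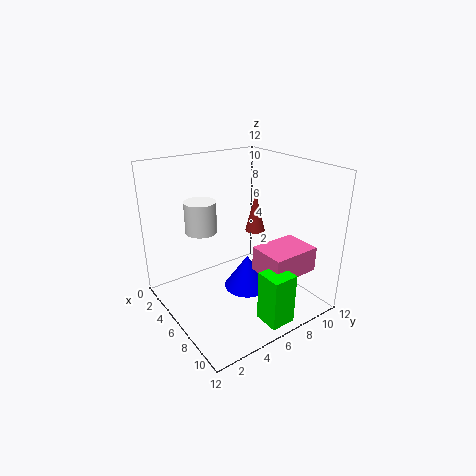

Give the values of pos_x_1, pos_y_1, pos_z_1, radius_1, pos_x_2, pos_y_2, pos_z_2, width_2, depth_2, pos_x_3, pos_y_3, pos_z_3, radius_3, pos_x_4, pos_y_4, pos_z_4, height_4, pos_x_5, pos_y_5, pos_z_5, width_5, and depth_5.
pos_x_1 = 6; pos_y_1 = 7; pos_z_1 = 1; radius_1 = 2; pos_x_2 = 8; pos_y_2 = 6; pos_z_2 = 4; width_2 = 3; depth_2 = 4; pos_x_3 = 9; pos_y_3 = 1; pos_z_3 = 9; radius_3 = 1; pos_x_4 = 2; pos_y_4 = 11; pos_z_4 = 4; height_4 = 4; pos_x_5 = 10; pos_y_5 = 5; pos_z_5 = 1; width_5 = 2; depth_5 = 2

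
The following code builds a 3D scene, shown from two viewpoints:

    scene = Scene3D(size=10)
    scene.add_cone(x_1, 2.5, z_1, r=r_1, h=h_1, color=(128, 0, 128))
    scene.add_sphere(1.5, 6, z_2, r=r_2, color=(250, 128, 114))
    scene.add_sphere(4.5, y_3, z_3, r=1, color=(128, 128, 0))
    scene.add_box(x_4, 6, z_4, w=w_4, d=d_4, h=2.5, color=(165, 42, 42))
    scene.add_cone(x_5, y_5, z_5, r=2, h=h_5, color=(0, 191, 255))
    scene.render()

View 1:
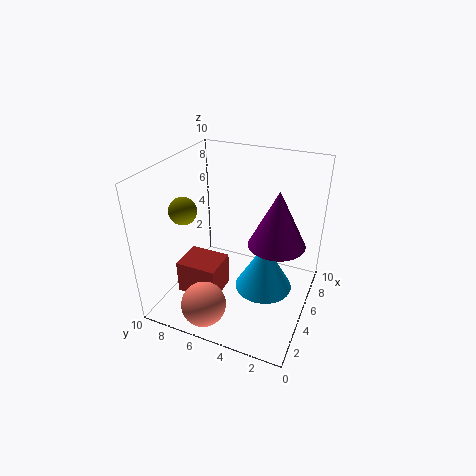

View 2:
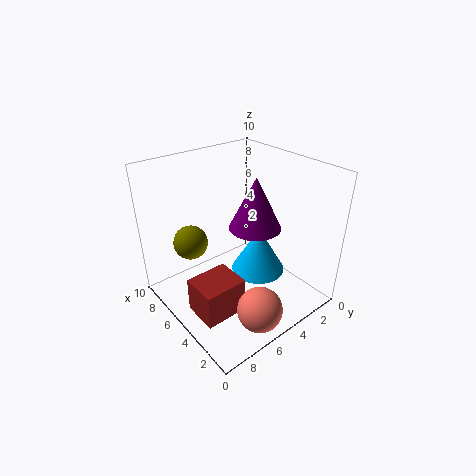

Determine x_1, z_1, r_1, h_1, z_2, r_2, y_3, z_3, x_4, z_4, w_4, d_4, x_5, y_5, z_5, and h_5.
x_1 = 6, z_1 = 4.5, r_1 = 2, h_1 = 4, z_2 = 1.5, r_2 = 1.5, y_3 = 9, z_3 = 6.5, x_4 = 3, z_4 = 0.5, w_4 = 2.5, d_4 = 3, x_5 = 5, y_5 = 3, z_5 = 1.5, h_5 = 3.5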